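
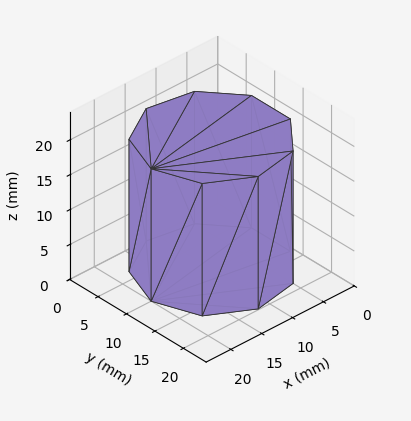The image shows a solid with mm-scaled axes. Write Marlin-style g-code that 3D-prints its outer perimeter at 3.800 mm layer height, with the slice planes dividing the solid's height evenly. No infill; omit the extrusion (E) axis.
Reading the render: the shape is a regular 9-sided prism (a cylinder approximated with 9 flat sides), circumscribed radius ≈ 10 mm, height ≈ 19 mm (dimensions read to the nearest mm from the axis ticks). For the g-code, the solid's height is divided into equal slices at the stated Δz and each level perimeter traced with G1 moves after a G0 lift.

; perimeter-only toolpath
G21 ; units = mm
G90 ; absolute positioning
G28 ; home
; layer 1
G0 Z3.800
G0 X20.000 Y10.000
G1 X17.660 Y16.428
G1 X11.736 Y19.848
G1 X5.000 Y18.660
G1 X0.603 Y13.420
G1 X0.603 Y6.580
G1 X5.000 Y1.340
G1 X11.736 Y0.152
G1 X17.660 Y3.572
G1 X20.000 Y10.000
; layer 2
G0 Z7.600
G0 X20.000 Y10.000
G1 X17.660 Y16.428
G1 X11.736 Y19.848
G1 X5.000 Y18.660
G1 X0.603 Y13.420
G1 X0.603 Y6.580
G1 X5.000 Y1.340
G1 X11.736 Y0.152
G1 X17.660 Y3.572
G1 X20.000 Y10.000
; layer 3
G0 Z11.400
G0 X20.000 Y10.000
G1 X17.660 Y16.428
G1 X11.736 Y19.848
G1 X5.000 Y18.660
G1 X0.603 Y13.420
G1 X0.603 Y6.580
G1 X5.000 Y1.340
G1 X11.736 Y0.152
G1 X17.660 Y3.572
G1 X20.000 Y10.000
; layer 4
G0 Z15.200
G0 X20.000 Y10.000
G1 X17.660 Y16.428
G1 X11.736 Y19.848
G1 X5.000 Y18.660
G1 X0.603 Y13.420
G1 X0.603 Y6.580
G1 X5.000 Y1.340
G1 X11.736 Y0.152
G1 X17.660 Y3.572
G1 X20.000 Y10.000
; layer 5
G0 Z19.000
G0 X20.000 Y10.000
G1 X17.660 Y16.428
G1 X11.736 Y19.848
G1 X5.000 Y18.660
G1 X0.603 Y13.420
G1 X0.603 Y6.580
G1 X5.000 Y1.340
G1 X11.736 Y0.152
G1 X17.660 Y3.572
G1 X20.000 Y10.000
M2 ; end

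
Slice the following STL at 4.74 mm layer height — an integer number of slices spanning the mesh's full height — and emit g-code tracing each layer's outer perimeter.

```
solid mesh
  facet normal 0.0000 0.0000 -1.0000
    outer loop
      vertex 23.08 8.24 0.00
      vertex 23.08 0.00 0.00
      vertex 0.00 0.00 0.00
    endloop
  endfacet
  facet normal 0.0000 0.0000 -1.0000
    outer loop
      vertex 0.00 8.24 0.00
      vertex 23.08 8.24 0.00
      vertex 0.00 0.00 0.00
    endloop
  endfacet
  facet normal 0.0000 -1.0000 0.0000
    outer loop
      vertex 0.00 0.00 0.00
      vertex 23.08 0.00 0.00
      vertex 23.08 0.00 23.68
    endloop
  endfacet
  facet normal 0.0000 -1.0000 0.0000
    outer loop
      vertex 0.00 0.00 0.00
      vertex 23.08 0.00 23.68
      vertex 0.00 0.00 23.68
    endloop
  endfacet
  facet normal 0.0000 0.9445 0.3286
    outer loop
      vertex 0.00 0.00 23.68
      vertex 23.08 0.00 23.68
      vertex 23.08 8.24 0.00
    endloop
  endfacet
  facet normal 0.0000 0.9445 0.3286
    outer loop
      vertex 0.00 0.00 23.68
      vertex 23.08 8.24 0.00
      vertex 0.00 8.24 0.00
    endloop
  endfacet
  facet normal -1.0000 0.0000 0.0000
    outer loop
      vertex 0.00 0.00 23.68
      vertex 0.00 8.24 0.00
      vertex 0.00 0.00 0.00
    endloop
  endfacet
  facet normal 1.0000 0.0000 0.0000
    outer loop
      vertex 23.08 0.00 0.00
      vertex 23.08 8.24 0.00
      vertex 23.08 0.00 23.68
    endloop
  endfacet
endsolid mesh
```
; perimeter-only toolpath
G21 ; units = mm
G90 ; absolute positioning
G28 ; home
; layer 1
G0 Z4.74
G0 X0.00 Y0.00
G1 X23.08 Y0.00
G1 X23.08 Y6.59
G1 X0.00 Y6.59
G1 X0.00 Y0.00
; layer 2
G0 Z9.47
G0 X0.00 Y0.00
G1 X23.08 Y0.00
G1 X23.08 Y4.94
G1 X0.00 Y4.94
G1 X0.00 Y0.00
; layer 3
G0 Z14.21
G0 X0.00 Y0.00
G1 X23.08 Y0.00
G1 X23.08 Y3.30
G1 X0.00 Y3.30
G1 X0.00 Y0.00
; layer 4
G0 Z18.94
G0 X0.00 Y0.00
G1 X23.08 Y0.00
G1 X23.08 Y1.65
G1 X0.00 Y1.65
G1 X0.00 Y0.00
M2 ; end

The solid is a wedge (ramp): 23.1 × 8.24 mm base, rising to 23.7 mm along the y=0 edge and sloping linearly to z=0 at y=8.24. Slicing at Δz = 4.74 mm — 5 equal slices spanning the solid's height, so layer i sits at z = i·h/5 — gives 4 non-empty perimeters. Each is a 4-segment closed polygon; G0 lifts to the layer z and rapids to the start vertex, then G1 traces the edges. The cross-section shrinks linearly with z (the slice at the apex is degenerate and omitted).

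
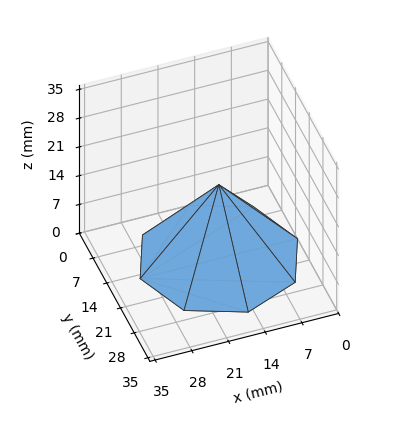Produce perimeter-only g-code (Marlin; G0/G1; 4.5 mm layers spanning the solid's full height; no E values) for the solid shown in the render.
Reading the render: the shape is a regular 8-sided pyramid, base circumscribed radius ≈ 15 mm, apex at z ≈ 18 mm (dimensions read to the nearest mm from the axis ticks). For the g-code, the solid's height is divided into equal slices at the stated Δz and each level perimeter traced with G1 moves after a G0 lift.

; perimeter-only toolpath
G21 ; units = mm
G90 ; absolute positioning
G28 ; home
; layer 1
G0 Z4.5
G0 X26.2 Y15.0
G1 X23.0 Y23.0
G1 X15.0 Y26.2
G1 X7.1 Y23.0
G1 X3.8 Y15.0
G1 X7.1 Y7.1
G1 X15.0 Y3.8
G1 X23.0 Y7.1
G1 X26.2 Y15.0
; layer 2
G0 Z9.0
G0 X22.5 Y15.0
G1 X20.3 Y20.3
G1 X15.0 Y22.5
G1 X9.7 Y20.3
G1 X7.5 Y15.0
G1 X9.7 Y9.7
G1 X15.0 Y7.5
G1 X20.3 Y9.7
G1 X22.5 Y15.0
; layer 3
G0 Z13.5
G0 X18.8 Y15.0
G1 X17.6 Y17.6
G1 X15.0 Y18.8
G1 X12.3 Y17.6
G1 X11.2 Y15.0
G1 X12.3 Y12.3
G1 X15.0 Y11.2
G1 X17.6 Y12.3
G1 X18.8 Y15.0
M2 ; end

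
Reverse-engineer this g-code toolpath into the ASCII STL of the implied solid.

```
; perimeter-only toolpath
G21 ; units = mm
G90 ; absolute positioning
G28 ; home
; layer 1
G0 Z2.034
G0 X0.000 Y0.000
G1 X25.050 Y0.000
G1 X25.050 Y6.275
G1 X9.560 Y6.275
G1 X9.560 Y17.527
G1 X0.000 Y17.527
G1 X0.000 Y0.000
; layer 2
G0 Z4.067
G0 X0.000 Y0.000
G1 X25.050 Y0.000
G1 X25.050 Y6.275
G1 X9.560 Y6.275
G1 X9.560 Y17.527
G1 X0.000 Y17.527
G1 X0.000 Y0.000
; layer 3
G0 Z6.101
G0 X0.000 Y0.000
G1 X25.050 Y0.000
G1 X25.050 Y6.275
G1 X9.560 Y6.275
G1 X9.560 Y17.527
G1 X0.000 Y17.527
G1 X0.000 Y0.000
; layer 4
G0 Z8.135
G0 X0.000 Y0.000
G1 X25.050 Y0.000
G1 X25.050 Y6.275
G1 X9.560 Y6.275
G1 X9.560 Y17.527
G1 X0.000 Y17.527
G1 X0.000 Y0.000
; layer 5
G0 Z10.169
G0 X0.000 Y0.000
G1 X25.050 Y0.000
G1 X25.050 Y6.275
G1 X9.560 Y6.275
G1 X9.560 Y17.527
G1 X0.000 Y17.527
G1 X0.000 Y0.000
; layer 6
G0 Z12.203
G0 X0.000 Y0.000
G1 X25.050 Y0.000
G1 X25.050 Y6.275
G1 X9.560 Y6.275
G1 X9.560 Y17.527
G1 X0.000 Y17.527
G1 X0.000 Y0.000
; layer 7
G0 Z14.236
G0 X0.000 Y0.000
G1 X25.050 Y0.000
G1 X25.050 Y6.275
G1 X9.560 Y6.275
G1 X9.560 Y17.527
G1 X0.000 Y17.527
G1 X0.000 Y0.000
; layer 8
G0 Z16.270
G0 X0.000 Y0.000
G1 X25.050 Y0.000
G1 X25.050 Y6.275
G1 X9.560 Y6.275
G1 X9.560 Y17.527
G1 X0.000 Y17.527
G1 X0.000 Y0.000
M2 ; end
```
solid part
  facet normal 0.0000 0.0000 -1.0000
    outer loop
      vertex 25.050 6.275 0.000
      vertex 25.050 0.000 0.000
      vertex 0.000 0.000 0.000
    endloop
  endfacet
  facet normal 0.0000 0.0000 -1.0000
    outer loop
      vertex 9.560 6.275 0.000
      vertex 25.050 6.275 0.000
      vertex 0.000 0.000 0.000
    endloop
  endfacet
  facet normal 0.0000 0.0000 -1.0000
    outer loop
      vertex 9.560 17.527 0.000
      vertex 9.560 6.275 0.000
      vertex 0.000 0.000 0.000
    endloop
  endfacet
  facet normal 0.0000 0.0000 -1.0000
    outer loop
      vertex 0.000 17.527 0.000
      vertex 9.560 17.527 0.000
      vertex 0.000 0.000 0.000
    endloop
  endfacet
  facet normal 0.0000 0.0000 1.0000
    outer loop
      vertex 0.000 0.000 16.270
      vertex 25.050 0.000 16.270
      vertex 25.050 6.275 16.270
    endloop
  endfacet
  facet normal 0.0000 0.0000 1.0000
    outer loop
      vertex 0.000 0.000 16.270
      vertex 25.050 6.275 16.270
      vertex 9.560 6.275 16.270
    endloop
  endfacet
  facet normal 0.0000 0.0000 1.0000
    outer loop
      vertex 0.000 0.000 16.270
      vertex 9.560 6.275 16.270
      vertex 9.560 17.527 16.270
    endloop
  endfacet
  facet normal 0.0000 0.0000 1.0000
    outer loop
      vertex 0.000 0.000 16.270
      vertex 9.560 17.527 16.270
      vertex 0.000 17.527 16.270
    endloop
  endfacet
  facet normal 0.0000 -1.0000 0.0000
    outer loop
      vertex 0.000 0.000 0.000
      vertex 25.050 0.000 0.000
      vertex 25.050 0.000 16.270
    endloop
  endfacet
  facet normal 0.0000 -1.0000 0.0000
    outer loop
      vertex 0.000 0.000 0.000
      vertex 25.050 0.000 16.270
      vertex 0.000 0.000 16.270
    endloop
  endfacet
  facet normal 1.0000 0.0000 0.0000
    outer loop
      vertex 25.050 0.000 0.000
      vertex 25.050 6.275 0.000
      vertex 25.050 6.275 16.270
    endloop
  endfacet
  facet normal 1.0000 0.0000 0.0000
    outer loop
      vertex 25.050 0.000 0.000
      vertex 25.050 6.275 16.270
      vertex 25.050 0.000 16.270
    endloop
  endfacet
  facet normal 0.0000 1.0000 0.0000
    outer loop
      vertex 25.050 6.275 0.000
      vertex 9.560 6.275 0.000
      vertex 9.560 6.275 16.270
    endloop
  endfacet
  facet normal 0.0000 1.0000 0.0000
    outer loop
      vertex 25.050 6.275 0.000
      vertex 9.560 6.275 16.270
      vertex 25.050 6.275 16.270
    endloop
  endfacet
  facet normal 1.0000 0.0000 0.0000
    outer loop
      vertex 9.560 6.275 0.000
      vertex 9.560 17.527 0.000
      vertex 9.560 17.527 16.270
    endloop
  endfacet
  facet normal 1.0000 0.0000 0.0000
    outer loop
      vertex 9.560 6.275 0.000
      vertex 9.560 17.527 16.270
      vertex 9.560 6.275 16.270
    endloop
  endfacet
  facet normal 0.0000 1.0000 0.0000
    outer loop
      vertex 9.560 17.527 0.000
      vertex 0.000 17.527 0.000
      vertex 0.000 17.527 16.270
    endloop
  endfacet
  facet normal 0.0000 1.0000 0.0000
    outer loop
      vertex 9.560 17.527 0.000
      vertex 0.000 17.527 16.270
      vertex 9.560 17.527 16.270
    endloop
  endfacet
  facet normal -1.0000 0.0000 0.0000
    outer loop
      vertex 0.000 17.527 0.000
      vertex 0.000 0.000 0.000
      vertex 0.000 0.000 16.270
    endloop
  endfacet
  facet normal -1.0000 0.0000 0.0000
    outer loop
      vertex 0.000 17.527 0.000
      vertex 0.000 0.000 16.270
      vertex 0.000 17.527 16.270
    endloop
  endfacet
endsolid part

The G0 Z moves step by Δz≈2.034 mm. Every layer's G1 loop is the same polygon, so the solid is a straight extrusion of it from z=0 to z≈16.3. Closing with flat bottom and top caps and triangulating gives 20 facets — an L-shaped prism: outer 25.1 × 17.5 mm, arm thicknesses ≈ 6.28 mm (horizontal) and 9.56 mm (vertical), extruded 16.3 mm in z.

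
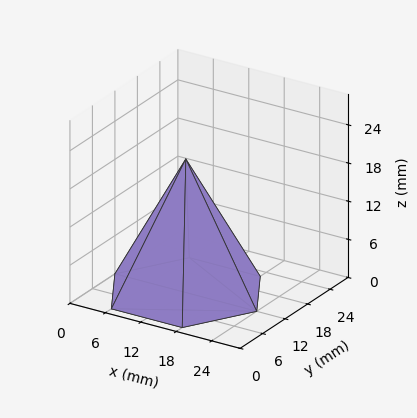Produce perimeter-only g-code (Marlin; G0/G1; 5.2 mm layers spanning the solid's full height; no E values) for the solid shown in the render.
Reading the render: the shape is a regular 6-sided pyramid, base circumscribed radius ≈ 12 mm, apex at z ≈ 21 mm (dimensions read to the nearest mm from the axis ticks). For the g-code, the solid's height is divided into equal slices at the stated Δz and each level perimeter traced with G1 moves after a G0 lift.

; perimeter-only toolpath
G21 ; units = mm
G90 ; absolute positioning
G28 ; home
; layer 1
G0 Z5.2
G0 X21.0 Y12.0
G1 X16.5 Y19.8
G1 X7.5 Y19.8
G1 X3.0 Y12.0
G1 X7.5 Y4.2
G1 X16.5 Y4.2
G1 X21.0 Y12.0
; layer 2
G0 Z10.5
G0 X18.0 Y12.0
G1 X15.0 Y17.2
G1 X9.0 Y17.2
G1 X6.0 Y12.0
G1 X9.0 Y6.8
G1 X15.0 Y6.8
G1 X18.0 Y12.0
; layer 3
G0 Z15.8
G0 X15.0 Y12.0
G1 X13.5 Y14.6
G1 X10.5 Y14.6
G1 X9.0 Y12.0
G1 X10.5 Y9.4
G1 X13.5 Y9.4
G1 X15.0 Y12.0
M2 ; end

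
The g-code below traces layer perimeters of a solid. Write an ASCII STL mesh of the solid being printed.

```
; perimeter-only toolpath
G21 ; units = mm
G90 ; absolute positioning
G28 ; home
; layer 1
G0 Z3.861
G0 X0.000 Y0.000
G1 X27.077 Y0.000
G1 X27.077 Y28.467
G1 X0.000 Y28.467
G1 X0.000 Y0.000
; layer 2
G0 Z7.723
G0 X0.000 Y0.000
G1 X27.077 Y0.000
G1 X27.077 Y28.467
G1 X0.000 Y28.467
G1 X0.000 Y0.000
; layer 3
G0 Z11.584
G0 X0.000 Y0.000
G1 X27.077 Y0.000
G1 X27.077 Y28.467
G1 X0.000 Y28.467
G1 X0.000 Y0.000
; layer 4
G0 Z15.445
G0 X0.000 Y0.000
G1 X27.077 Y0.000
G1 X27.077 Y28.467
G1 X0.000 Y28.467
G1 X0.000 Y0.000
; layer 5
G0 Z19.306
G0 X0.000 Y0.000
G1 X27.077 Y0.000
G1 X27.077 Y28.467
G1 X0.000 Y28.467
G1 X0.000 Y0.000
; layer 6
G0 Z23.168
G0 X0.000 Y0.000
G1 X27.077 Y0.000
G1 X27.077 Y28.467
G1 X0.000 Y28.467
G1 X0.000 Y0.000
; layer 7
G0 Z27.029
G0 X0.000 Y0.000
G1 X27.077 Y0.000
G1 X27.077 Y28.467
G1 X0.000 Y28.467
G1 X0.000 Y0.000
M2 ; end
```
solid part
  facet normal 0.0000 0.0000 -1.0000
    outer loop
      vertex 27.077 28.467 0.000
      vertex 27.077 0.000 0.000
      vertex 0.000 0.000 0.000
    endloop
  endfacet
  facet normal 0.0000 0.0000 -1.0000
    outer loop
      vertex 0.000 28.467 0.000
      vertex 27.077 28.467 0.000
      vertex 0.000 0.000 0.000
    endloop
  endfacet
  facet normal 0.0000 0.0000 1.0000
    outer loop
      vertex 0.000 0.000 27.029
      vertex 27.077 0.000 27.029
      vertex 27.077 28.467 27.029
    endloop
  endfacet
  facet normal 0.0000 0.0000 1.0000
    outer loop
      vertex 0.000 0.000 27.029
      vertex 27.077 28.467 27.029
      vertex 0.000 28.467 27.029
    endloop
  endfacet
  facet normal 0.0000 -1.0000 0.0000
    outer loop
      vertex 0.000 0.000 0.000
      vertex 27.077 0.000 0.000
      vertex 27.077 0.000 27.029
    endloop
  endfacet
  facet normal 0.0000 -1.0000 0.0000
    outer loop
      vertex 0.000 0.000 0.000
      vertex 27.077 0.000 27.029
      vertex 0.000 0.000 27.029
    endloop
  endfacet
  facet normal 0.0000 1.0000 0.0000
    outer loop
      vertex 27.077 28.467 27.029
      vertex 27.077 28.467 0.000
      vertex 0.000 28.467 0.000
    endloop
  endfacet
  facet normal 0.0000 1.0000 0.0000
    outer loop
      vertex 0.000 28.467 27.029
      vertex 27.077 28.467 27.029
      vertex 0.000 28.467 0.000
    endloop
  endfacet
  facet normal -1.0000 0.0000 0.0000
    outer loop
      vertex 0.000 28.467 27.029
      vertex 0.000 28.467 0.000
      vertex 0.000 0.000 0.000
    endloop
  endfacet
  facet normal -1.0000 0.0000 0.0000
    outer loop
      vertex 0.000 0.000 27.029
      vertex 0.000 28.467 27.029
      vertex 0.000 0.000 0.000
    endloop
  endfacet
  facet normal 1.0000 0.0000 0.0000
    outer loop
      vertex 27.077 0.000 0.000
      vertex 27.077 28.467 0.000
      vertex 27.077 28.467 27.029
    endloop
  endfacet
  facet normal 1.0000 0.0000 0.0000
    outer loop
      vertex 27.077 0.000 0.000
      vertex 27.077 28.467 27.029
      vertex 27.077 0.000 27.029
    endloop
  endfacet
endsolid part

The G0 Z moves step by Δz≈3.861 mm. Every layer's G1 loop is the same polygon, so the solid is a straight extrusion of it from z=0 to z≈27. Closing with flat bottom and top caps and triangulating gives 12 facets — a rectangular box, roughly 27.1 × 28.5 mm footprint and 27 mm tall.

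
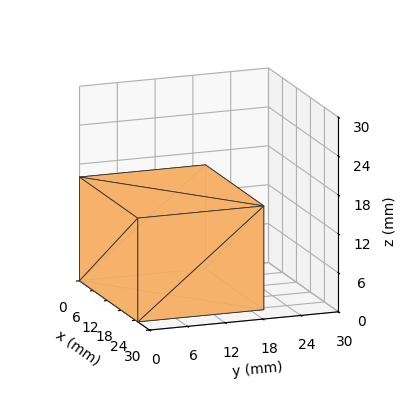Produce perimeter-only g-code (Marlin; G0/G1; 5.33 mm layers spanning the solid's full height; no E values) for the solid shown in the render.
Reading the render: the shape is a rectangular box, roughly 25 × 20 mm footprint and 16 mm tall (dimensions read to the nearest mm from the axis ticks). For the g-code, the solid's height is divided into equal slices at the stated Δz and each level perimeter traced with G1 moves after a G0 lift.

; perimeter-only toolpath
G21 ; units = mm
G90 ; absolute positioning
G28 ; home
; layer 1
G0 Z5.33
G0 X0.00 Y0.00
G1 X25.00 Y0.00
G1 X25.00 Y20.00
G1 X0.00 Y20.00
G1 X0.00 Y0.00
; layer 2
G0 Z10.67
G0 X0.00 Y0.00
G1 X25.00 Y0.00
G1 X25.00 Y20.00
G1 X0.00 Y20.00
G1 X0.00 Y0.00
; layer 3
G0 Z16.00
G0 X0.00 Y0.00
G1 X25.00 Y0.00
G1 X25.00 Y20.00
G1 X0.00 Y20.00
G1 X0.00 Y0.00
M2 ; end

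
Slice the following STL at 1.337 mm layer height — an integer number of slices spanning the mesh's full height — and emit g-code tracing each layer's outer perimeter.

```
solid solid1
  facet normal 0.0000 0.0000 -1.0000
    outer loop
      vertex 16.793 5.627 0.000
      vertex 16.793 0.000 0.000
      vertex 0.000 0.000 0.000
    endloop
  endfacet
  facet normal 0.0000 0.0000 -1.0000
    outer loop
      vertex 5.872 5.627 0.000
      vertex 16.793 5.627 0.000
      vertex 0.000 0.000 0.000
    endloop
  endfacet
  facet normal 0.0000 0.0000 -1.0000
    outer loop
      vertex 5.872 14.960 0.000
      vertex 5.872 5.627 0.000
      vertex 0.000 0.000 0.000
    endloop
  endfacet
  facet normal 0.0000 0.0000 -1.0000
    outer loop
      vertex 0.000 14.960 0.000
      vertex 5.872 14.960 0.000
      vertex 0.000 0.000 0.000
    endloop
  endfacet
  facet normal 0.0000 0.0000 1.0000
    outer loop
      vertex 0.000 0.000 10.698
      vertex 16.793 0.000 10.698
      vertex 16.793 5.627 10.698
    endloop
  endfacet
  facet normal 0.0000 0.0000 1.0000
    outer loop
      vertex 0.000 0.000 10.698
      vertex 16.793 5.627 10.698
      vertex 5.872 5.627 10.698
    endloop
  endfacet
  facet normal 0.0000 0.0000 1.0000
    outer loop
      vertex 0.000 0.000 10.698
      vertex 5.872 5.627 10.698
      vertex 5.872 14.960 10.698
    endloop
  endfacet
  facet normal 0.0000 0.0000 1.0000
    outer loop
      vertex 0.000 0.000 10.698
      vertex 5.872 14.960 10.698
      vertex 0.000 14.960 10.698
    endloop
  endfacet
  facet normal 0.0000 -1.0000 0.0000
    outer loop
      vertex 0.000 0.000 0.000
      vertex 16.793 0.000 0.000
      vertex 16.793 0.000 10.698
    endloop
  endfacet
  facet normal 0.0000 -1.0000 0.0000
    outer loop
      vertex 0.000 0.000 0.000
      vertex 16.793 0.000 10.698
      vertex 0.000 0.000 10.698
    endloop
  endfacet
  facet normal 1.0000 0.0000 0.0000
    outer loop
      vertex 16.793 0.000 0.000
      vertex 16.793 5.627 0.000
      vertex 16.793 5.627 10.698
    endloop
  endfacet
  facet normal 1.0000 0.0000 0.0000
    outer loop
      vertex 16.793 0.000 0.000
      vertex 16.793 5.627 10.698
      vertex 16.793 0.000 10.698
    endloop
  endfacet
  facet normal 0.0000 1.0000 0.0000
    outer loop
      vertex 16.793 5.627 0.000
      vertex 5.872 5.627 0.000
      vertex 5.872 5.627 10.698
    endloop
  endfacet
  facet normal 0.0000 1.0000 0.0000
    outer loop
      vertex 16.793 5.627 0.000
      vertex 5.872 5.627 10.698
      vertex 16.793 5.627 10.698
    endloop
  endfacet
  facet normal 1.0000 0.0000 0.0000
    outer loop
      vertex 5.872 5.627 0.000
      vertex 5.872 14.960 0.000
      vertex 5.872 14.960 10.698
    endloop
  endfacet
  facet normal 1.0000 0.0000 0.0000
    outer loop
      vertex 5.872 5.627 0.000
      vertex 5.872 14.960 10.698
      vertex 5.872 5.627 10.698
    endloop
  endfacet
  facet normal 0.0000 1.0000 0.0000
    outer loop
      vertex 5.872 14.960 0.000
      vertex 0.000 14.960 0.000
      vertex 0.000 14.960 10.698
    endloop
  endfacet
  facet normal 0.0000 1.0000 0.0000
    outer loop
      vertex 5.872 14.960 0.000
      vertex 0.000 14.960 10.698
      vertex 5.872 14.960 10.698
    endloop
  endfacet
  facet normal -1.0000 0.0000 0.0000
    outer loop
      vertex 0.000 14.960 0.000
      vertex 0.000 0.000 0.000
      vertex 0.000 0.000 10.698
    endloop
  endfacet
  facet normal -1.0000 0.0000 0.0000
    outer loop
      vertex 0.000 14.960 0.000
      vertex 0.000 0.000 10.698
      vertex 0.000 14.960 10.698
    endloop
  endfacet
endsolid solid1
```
; perimeter-only toolpath
G21 ; units = mm
G90 ; absolute positioning
G28 ; home
; layer 1
G0 Z1.337
G0 X0.000 Y0.000
G1 X16.793 Y0.000
G1 X16.793 Y5.627
G1 X5.872 Y5.627
G1 X5.872 Y14.960
G1 X0.000 Y14.960
G1 X0.000 Y0.000
; layer 2
G0 Z2.675
G0 X0.000 Y0.000
G1 X16.793 Y0.000
G1 X16.793 Y5.627
G1 X5.872 Y5.627
G1 X5.872 Y14.960
G1 X0.000 Y14.960
G1 X0.000 Y0.000
; layer 3
G0 Z4.012
G0 X0.000 Y0.000
G1 X16.793 Y0.000
G1 X16.793 Y5.627
G1 X5.872 Y5.627
G1 X5.872 Y14.960
G1 X0.000 Y14.960
G1 X0.000 Y0.000
; layer 4
G0 Z5.349
G0 X0.000 Y0.000
G1 X16.793 Y0.000
G1 X16.793 Y5.627
G1 X5.872 Y5.627
G1 X5.872 Y14.960
G1 X0.000 Y14.960
G1 X0.000 Y0.000
; layer 5
G0 Z6.686
G0 X0.000 Y0.000
G1 X16.793 Y0.000
G1 X16.793 Y5.627
G1 X5.872 Y5.627
G1 X5.872 Y14.960
G1 X0.000 Y14.960
G1 X0.000 Y0.000
; layer 6
G0 Z8.024
G0 X0.000 Y0.000
G1 X16.793 Y0.000
G1 X16.793 Y5.627
G1 X5.872 Y5.627
G1 X5.872 Y14.960
G1 X0.000 Y14.960
G1 X0.000 Y0.000
; layer 7
G0 Z9.361
G0 X0.000 Y0.000
G1 X16.793 Y0.000
G1 X16.793 Y5.627
G1 X5.872 Y5.627
G1 X5.872 Y14.960
G1 X0.000 Y14.960
G1 X0.000 Y0.000
; layer 8
G0 Z10.698
G0 X0.000 Y0.000
G1 X16.793 Y0.000
G1 X16.793 Y5.627
G1 X5.872 Y5.627
G1 X5.872 Y14.960
G1 X0.000 Y14.960
G1 X0.000 Y0.000
M2 ; end

The solid is an L-shaped prism: outer 16.8 × 15 mm, arm thicknesses ≈ 5.63 mm (horizontal) and 5.87 mm (vertical), extruded 10.7 mm in z. Slicing at Δz = 1.337 mm — 8 equal slices spanning the solid's height, so layer i sits at z = i·h/8 — gives 8 non-empty perimeters. Each is a 6-segment closed polygon; G0 lifts to the layer z and rapids to the start vertex, then G1 traces the edges.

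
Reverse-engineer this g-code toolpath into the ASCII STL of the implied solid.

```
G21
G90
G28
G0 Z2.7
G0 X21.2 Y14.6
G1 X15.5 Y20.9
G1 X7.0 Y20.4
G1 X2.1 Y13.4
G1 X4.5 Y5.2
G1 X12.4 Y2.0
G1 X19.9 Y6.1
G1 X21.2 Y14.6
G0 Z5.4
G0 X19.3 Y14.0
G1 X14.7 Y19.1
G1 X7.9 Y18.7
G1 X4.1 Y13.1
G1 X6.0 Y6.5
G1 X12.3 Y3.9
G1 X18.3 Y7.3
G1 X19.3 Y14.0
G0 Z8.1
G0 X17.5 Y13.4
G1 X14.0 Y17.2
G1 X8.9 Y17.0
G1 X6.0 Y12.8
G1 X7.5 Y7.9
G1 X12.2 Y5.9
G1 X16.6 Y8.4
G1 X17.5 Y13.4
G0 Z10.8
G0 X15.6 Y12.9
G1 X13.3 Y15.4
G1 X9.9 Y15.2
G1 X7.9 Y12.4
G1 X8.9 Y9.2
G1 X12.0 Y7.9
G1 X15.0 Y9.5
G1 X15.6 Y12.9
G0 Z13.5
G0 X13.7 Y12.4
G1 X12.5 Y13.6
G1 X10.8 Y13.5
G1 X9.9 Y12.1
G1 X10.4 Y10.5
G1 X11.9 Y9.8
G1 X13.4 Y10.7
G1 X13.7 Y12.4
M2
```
solid part
  facet normal 0.0000 0.0000 -1.0000
    outer loop
      vertex 6.0 22.1 0.0
      vertex 16.2 22.7 0.0
      vertex 23.1 15.1 0.0
    endloop
  endfacet
  facet normal 0.0000 0.0000 -1.0000
    outer loop
      vertex 0.2 13.7 0.0
      vertex 6.0 22.1 0.0
      vertex 23.1 15.1 0.0
    endloop
  endfacet
  facet normal 0.0000 0.0000 -1.0000
    outer loop
      vertex 3.1 3.9 0.0
      vertex 0.2 13.7 0.0
      vertex 23.1 15.1 0.0
    endloop
  endfacet
  facet normal 0.0000 0.0000 -1.0000
    outer loop
      vertex 12.5 0.0 0.0
      vertex 3.1 3.9 0.0
      vertex 23.1 15.1 0.0
    endloop
  endfacet
  facet normal 0.0000 0.0000 -1.0000
    outer loop
      vertex 21.5 5.0 0.0
      vertex 12.5 0.0 0.0
      vertex 23.1 15.1 0.0
    endloop
  endfacet
  facet normal 0.6198 0.5627 0.5470
    outer loop
      vertex 23.1 15.1 0.0
      vertex 16.2 22.7 0.0
      vertex 11.8 11.8 16.2
    endloop
  endfacet
  facet normal -0.0491 0.8348 0.5484
    outer loop
      vertex 16.2 22.7 0.0
      vertex 6.0 22.1 0.0
      vertex 11.8 11.8 16.2
    endloop
  endfacet
  facet normal -0.6881 0.4751 0.5484
    outer loop
      vertex 6.0 22.1 0.0
      vertex 0.2 13.7 0.0
      vertex 11.8 11.8 16.2
    endloop
  endfacet
  facet normal -0.8028 -0.2375 0.5470
    outer loop
      vertex 0.2 13.7 0.0
      vertex 3.1 3.9 0.0
      vertex 11.8 11.8 16.2
    endloop
  endfacet
  facet normal -0.3204 -0.7722 0.5486
    outer loop
      vertex 3.1 3.9 0.0
      vertex 12.5 0.0 0.0
      vertex 11.8 11.8 16.2
    endloop
  endfacet
  facet normal 0.4057 -0.7303 0.5495
    outer loop
      vertex 12.5 0.0 0.0
      vertex 21.5 5.0 0.0
      vertex 11.8 11.8 16.2
    endloop
  endfacet
  facet normal 0.8254 -0.1308 0.5491
    outer loop
      vertex 21.5 5.0 0.0
      vertex 23.1 15.1 0.0
      vertex 11.8 11.8 16.2
    endloop
  endfacet
endsolid part

The G0 Z moves step by Δz≈2.7 mm. The G1 loops shrink linearly with z, so the solid tapers from its base footprint up to z≈16.2. Closing with a flat bottom cap and the tapered top and triangulating gives 12 facets — a regular 7-sided pyramid, base circumscribed radius ≈ 11.8 mm, apex at z ≈ 16.2 mm.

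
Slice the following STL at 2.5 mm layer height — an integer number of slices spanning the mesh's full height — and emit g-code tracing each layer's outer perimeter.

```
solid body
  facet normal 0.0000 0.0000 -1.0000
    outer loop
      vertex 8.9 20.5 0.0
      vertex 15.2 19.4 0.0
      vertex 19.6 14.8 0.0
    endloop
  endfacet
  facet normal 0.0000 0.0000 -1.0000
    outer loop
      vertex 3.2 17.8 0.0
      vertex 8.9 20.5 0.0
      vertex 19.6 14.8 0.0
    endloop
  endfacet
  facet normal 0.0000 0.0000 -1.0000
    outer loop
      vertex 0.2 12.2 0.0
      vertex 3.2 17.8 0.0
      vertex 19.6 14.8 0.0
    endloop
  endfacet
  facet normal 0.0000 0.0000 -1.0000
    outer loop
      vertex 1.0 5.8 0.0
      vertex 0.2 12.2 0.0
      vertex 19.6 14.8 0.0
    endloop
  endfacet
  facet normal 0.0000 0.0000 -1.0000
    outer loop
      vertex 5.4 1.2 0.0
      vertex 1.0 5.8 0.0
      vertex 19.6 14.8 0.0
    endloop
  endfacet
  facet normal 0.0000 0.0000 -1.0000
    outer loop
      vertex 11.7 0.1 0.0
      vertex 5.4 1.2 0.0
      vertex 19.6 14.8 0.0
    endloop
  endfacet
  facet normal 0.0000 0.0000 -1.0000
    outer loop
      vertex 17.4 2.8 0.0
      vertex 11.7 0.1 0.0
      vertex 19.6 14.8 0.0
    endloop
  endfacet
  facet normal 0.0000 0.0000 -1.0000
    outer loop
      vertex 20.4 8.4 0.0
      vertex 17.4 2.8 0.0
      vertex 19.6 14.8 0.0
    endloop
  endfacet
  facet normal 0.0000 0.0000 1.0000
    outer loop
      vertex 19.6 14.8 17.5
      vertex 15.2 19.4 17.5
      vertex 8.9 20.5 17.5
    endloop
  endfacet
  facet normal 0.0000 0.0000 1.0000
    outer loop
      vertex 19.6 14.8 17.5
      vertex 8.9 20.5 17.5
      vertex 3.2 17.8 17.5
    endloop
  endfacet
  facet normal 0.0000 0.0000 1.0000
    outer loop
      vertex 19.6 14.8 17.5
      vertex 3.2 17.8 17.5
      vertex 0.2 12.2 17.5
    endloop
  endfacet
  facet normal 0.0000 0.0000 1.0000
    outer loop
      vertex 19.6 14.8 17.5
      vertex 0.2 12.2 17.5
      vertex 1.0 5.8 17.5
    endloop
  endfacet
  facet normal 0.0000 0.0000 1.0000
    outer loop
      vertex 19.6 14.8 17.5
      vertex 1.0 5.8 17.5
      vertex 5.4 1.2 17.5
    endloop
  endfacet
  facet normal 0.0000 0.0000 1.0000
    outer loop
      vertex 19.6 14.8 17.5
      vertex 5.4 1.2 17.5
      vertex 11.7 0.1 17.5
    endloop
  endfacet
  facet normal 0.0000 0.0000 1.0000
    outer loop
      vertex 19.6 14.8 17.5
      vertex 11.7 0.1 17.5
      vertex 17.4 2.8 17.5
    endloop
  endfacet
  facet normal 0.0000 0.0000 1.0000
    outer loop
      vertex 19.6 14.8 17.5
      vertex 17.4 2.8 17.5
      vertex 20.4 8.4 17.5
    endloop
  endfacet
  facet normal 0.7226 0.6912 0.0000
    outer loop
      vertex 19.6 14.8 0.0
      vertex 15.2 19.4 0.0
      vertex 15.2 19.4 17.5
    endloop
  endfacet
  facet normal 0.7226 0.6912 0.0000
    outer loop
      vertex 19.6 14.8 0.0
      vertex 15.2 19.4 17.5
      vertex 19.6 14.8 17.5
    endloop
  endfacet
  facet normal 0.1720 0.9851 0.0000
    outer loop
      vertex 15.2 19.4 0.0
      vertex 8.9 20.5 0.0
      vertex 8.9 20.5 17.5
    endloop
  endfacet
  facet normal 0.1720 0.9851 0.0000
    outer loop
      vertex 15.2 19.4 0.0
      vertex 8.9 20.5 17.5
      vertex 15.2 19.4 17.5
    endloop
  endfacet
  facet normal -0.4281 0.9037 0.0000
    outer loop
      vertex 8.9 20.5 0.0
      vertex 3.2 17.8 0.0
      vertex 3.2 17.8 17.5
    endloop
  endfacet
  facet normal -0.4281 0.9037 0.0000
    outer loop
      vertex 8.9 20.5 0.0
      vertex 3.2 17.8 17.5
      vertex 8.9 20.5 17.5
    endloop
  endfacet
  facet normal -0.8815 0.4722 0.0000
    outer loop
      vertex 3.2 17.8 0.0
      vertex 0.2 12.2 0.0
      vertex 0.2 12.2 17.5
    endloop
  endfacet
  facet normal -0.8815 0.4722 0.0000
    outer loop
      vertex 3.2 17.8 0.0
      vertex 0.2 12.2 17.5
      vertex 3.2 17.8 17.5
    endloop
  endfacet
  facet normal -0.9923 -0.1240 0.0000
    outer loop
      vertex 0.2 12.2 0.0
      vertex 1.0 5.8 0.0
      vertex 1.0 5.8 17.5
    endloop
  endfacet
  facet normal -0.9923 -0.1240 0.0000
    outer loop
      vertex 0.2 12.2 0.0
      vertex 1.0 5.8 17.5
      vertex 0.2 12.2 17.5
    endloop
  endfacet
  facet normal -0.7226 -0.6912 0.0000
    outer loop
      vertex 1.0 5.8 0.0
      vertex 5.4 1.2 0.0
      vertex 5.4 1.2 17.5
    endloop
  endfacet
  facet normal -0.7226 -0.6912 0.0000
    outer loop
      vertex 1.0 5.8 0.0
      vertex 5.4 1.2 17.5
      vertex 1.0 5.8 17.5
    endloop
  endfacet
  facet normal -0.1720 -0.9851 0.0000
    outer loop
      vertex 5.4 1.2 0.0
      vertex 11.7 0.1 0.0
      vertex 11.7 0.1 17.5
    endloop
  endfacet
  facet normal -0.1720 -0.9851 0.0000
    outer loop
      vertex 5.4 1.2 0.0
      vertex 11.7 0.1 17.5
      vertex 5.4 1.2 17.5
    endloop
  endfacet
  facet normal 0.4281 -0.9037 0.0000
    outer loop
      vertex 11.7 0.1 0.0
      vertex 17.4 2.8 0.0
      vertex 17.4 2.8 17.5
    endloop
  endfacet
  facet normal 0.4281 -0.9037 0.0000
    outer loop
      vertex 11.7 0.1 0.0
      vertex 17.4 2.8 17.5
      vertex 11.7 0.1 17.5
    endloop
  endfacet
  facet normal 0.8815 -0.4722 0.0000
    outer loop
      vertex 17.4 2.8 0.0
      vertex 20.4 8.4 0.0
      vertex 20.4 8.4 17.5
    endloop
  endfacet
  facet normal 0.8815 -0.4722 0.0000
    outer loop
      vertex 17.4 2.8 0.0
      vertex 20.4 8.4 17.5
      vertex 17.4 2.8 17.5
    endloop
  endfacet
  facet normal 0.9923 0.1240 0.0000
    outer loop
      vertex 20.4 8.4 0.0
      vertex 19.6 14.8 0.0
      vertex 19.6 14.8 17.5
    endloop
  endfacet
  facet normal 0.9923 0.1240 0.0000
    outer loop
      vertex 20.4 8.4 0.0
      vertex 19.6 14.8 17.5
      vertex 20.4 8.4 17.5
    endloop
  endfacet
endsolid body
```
; perimeter-only toolpath
G21 ; units = mm
G90 ; absolute positioning
G28 ; home
; layer 1
G0 Z2.5
G0 X19.6 Y14.8
G1 X15.2 Y19.4
G1 X8.9 Y20.5
G1 X3.2 Y17.8
G1 X0.2 Y12.2
G1 X1.0 Y5.8
G1 X5.4 Y1.2
G1 X11.7 Y0.1
G1 X17.4 Y2.8
G1 X20.4 Y8.4
G1 X19.6 Y14.8
; layer 2
G0 Z5.0
G0 X19.6 Y14.8
G1 X15.2 Y19.4
G1 X8.9 Y20.5
G1 X3.2 Y17.8
G1 X0.2 Y12.2
G1 X1.0 Y5.8
G1 X5.4 Y1.2
G1 X11.7 Y0.1
G1 X17.4 Y2.8
G1 X20.4 Y8.4
G1 X19.6 Y14.8
; layer 3
G0 Z7.5
G0 X19.6 Y14.8
G1 X15.2 Y19.4
G1 X8.9 Y20.5
G1 X3.2 Y17.8
G1 X0.2 Y12.2
G1 X1.0 Y5.8
G1 X5.4 Y1.2
G1 X11.7 Y0.1
G1 X17.4 Y2.8
G1 X20.4 Y8.4
G1 X19.6 Y14.8
; layer 4
G0 Z10.0
G0 X19.6 Y14.8
G1 X15.2 Y19.4
G1 X8.9 Y20.5
G1 X3.2 Y17.8
G1 X0.2 Y12.2
G1 X1.0 Y5.8
G1 X5.4 Y1.2
G1 X11.7 Y0.1
G1 X17.4 Y2.8
G1 X20.4 Y8.4
G1 X19.6 Y14.8
; layer 5
G0 Z12.5
G0 X19.6 Y14.8
G1 X15.2 Y19.4
G1 X8.9 Y20.5
G1 X3.2 Y17.8
G1 X0.2 Y12.2
G1 X1.0 Y5.8
G1 X5.4 Y1.2
G1 X11.7 Y0.1
G1 X17.4 Y2.8
G1 X20.4 Y8.4
G1 X19.6 Y14.8
; layer 6
G0 Z15.0
G0 X19.6 Y14.8
G1 X15.2 Y19.4
G1 X8.9 Y20.5
G1 X3.2 Y17.8
G1 X0.2 Y12.2
G1 X1.0 Y5.8
G1 X5.4 Y1.2
G1 X11.7 Y0.1
G1 X17.4 Y2.8
G1 X20.4 Y8.4
G1 X19.6 Y14.8
; layer 7
G0 Z17.5
G0 X19.6 Y14.8
G1 X15.2 Y19.4
G1 X8.9 Y20.5
G1 X3.2 Y17.8
G1 X0.2 Y12.2
G1 X1.0 Y5.8
G1 X5.4 Y1.2
G1 X11.7 Y0.1
G1 X17.4 Y2.8
G1 X20.4 Y8.4
G1 X19.6 Y14.8
M2 ; end

The solid is a regular 10-sided prism (a cylinder approximated with 10 flat sides), circumscribed radius ≈ 10.3 mm, height ≈ 17.5 mm. Slicing at Δz = 2.5 mm — 7 equal slices spanning the solid's height, so layer i sits at z = i·h/7 — gives 7 non-empty perimeters. Each is a 10-segment closed polygon; G0 lifts to the layer z and rapids to the start vertex, then G1 traces the edges.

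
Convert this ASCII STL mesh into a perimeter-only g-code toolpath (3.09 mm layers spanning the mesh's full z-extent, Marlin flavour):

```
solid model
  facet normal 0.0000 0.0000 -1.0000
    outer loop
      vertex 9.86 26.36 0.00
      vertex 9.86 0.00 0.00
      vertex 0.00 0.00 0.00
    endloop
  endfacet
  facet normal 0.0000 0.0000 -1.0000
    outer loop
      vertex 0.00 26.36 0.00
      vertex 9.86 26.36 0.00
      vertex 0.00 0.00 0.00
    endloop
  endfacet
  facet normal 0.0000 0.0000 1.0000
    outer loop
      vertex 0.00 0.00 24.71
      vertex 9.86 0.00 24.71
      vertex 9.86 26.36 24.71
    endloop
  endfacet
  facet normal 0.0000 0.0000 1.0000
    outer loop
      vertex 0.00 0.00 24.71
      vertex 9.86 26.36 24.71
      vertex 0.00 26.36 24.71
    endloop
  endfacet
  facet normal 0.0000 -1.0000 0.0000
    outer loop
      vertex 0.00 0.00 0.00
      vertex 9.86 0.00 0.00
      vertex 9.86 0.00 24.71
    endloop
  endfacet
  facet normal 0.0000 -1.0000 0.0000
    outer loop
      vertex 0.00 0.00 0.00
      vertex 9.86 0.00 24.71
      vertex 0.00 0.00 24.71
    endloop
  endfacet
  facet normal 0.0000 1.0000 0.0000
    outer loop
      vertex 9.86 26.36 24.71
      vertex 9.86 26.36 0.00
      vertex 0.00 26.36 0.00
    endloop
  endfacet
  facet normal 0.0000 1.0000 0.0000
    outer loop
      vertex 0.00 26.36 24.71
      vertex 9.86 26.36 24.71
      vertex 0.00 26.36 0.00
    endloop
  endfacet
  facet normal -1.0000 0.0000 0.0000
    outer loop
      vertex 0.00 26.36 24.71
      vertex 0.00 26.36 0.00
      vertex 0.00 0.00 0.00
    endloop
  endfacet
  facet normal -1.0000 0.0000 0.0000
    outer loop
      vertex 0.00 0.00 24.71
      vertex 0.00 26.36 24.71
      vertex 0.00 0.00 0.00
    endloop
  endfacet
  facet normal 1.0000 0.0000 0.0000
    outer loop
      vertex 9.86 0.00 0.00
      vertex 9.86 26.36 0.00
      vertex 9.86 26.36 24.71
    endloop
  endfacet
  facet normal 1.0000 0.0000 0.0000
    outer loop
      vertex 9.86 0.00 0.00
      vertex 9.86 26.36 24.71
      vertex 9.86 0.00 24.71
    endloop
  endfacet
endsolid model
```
; perimeter-only toolpath
G21 ; units = mm
G90 ; absolute positioning
G28 ; home
; layer 1
G0 Z3.09
G0 X0.00 Y0.00
G1 X9.86 Y0.00
G1 X9.86 Y26.36
G1 X0.00 Y26.36
G1 X0.00 Y0.00
; layer 2
G0 Z6.18
G0 X0.00 Y0.00
G1 X9.86 Y0.00
G1 X9.86 Y26.36
G1 X0.00 Y26.36
G1 X0.00 Y0.00
; layer 3
G0 Z9.27
G0 X0.00 Y0.00
G1 X9.86 Y0.00
G1 X9.86 Y26.36
G1 X0.00 Y26.36
G1 X0.00 Y0.00
; layer 4
G0 Z12.36
G0 X0.00 Y0.00
G1 X9.86 Y0.00
G1 X9.86 Y26.36
G1 X0.00 Y26.36
G1 X0.00 Y0.00
; layer 5
G0 Z15.44
G0 X0.00 Y0.00
G1 X9.86 Y0.00
G1 X9.86 Y26.36
G1 X0.00 Y26.36
G1 X0.00 Y0.00
; layer 6
G0 Z18.53
G0 X0.00 Y0.00
G1 X9.86 Y0.00
G1 X9.86 Y26.36
G1 X0.00 Y26.36
G1 X0.00 Y0.00
; layer 7
G0 Z21.62
G0 X0.00 Y0.00
G1 X9.86 Y0.00
G1 X9.86 Y26.36
G1 X0.00 Y26.36
G1 X0.00 Y0.00
; layer 8
G0 Z24.71
G0 X0.00 Y0.00
G1 X9.86 Y0.00
G1 X9.86 Y26.36
G1 X0.00 Y26.36
G1 X0.00 Y0.00
M2 ; end

The solid is a rectangular box, roughly 9.86 × 26.4 mm footprint and 24.7 mm tall. Slicing at Δz = 3.09 mm — 8 equal slices spanning the solid's height, so layer i sits at z = i·h/8 — gives 8 non-empty perimeters. Each is a 4-segment closed polygon; G0 lifts to the layer z and rapids to the start vertex, then G1 traces the edges.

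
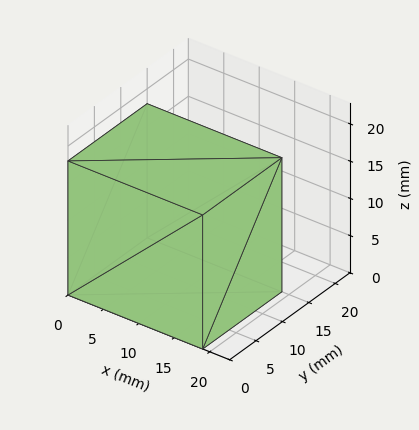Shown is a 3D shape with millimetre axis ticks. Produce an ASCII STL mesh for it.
Reading the render: the shape is a rectangular box, roughly 19 × 15 mm footprint and 18 mm tall (dimensions read to the nearest mm from the axis ticks). For the STL, each face is triangulated and given an outward normal.

solid part
  facet normal 0.0000 0.0000 -1.0000
    outer loop
      vertex 19.00 15.00 0.00
      vertex 19.00 0.00 0.00
      vertex 0.00 0.00 0.00
    endloop
  endfacet
  facet normal 0.0000 0.0000 -1.0000
    outer loop
      vertex 0.00 15.00 0.00
      vertex 19.00 15.00 0.00
      vertex 0.00 0.00 0.00
    endloop
  endfacet
  facet normal 0.0000 0.0000 1.0000
    outer loop
      vertex 0.00 0.00 18.00
      vertex 19.00 0.00 18.00
      vertex 19.00 15.00 18.00
    endloop
  endfacet
  facet normal 0.0000 0.0000 1.0000
    outer loop
      vertex 0.00 0.00 18.00
      vertex 19.00 15.00 18.00
      vertex 0.00 15.00 18.00
    endloop
  endfacet
  facet normal 0.0000 -1.0000 0.0000
    outer loop
      vertex 0.00 0.00 0.00
      vertex 19.00 0.00 0.00
      vertex 19.00 0.00 18.00
    endloop
  endfacet
  facet normal 0.0000 -1.0000 0.0000
    outer loop
      vertex 0.00 0.00 0.00
      vertex 19.00 0.00 18.00
      vertex 0.00 0.00 18.00
    endloop
  endfacet
  facet normal 0.0000 1.0000 0.0000
    outer loop
      vertex 19.00 15.00 18.00
      vertex 19.00 15.00 0.00
      vertex 0.00 15.00 0.00
    endloop
  endfacet
  facet normal 0.0000 1.0000 0.0000
    outer loop
      vertex 0.00 15.00 18.00
      vertex 19.00 15.00 18.00
      vertex 0.00 15.00 0.00
    endloop
  endfacet
  facet normal -1.0000 0.0000 0.0000
    outer loop
      vertex 0.00 15.00 18.00
      vertex 0.00 15.00 0.00
      vertex 0.00 0.00 0.00
    endloop
  endfacet
  facet normal -1.0000 0.0000 0.0000
    outer loop
      vertex 0.00 0.00 18.00
      vertex 0.00 15.00 18.00
      vertex 0.00 0.00 0.00
    endloop
  endfacet
  facet normal 1.0000 0.0000 0.0000
    outer loop
      vertex 19.00 0.00 0.00
      vertex 19.00 15.00 0.00
      vertex 19.00 15.00 18.00
    endloop
  endfacet
  facet normal 1.0000 0.0000 0.0000
    outer loop
      vertex 19.00 0.00 0.00
      vertex 19.00 15.00 18.00
      vertex 19.00 0.00 18.00
    endloop
  endfacet
endsolid part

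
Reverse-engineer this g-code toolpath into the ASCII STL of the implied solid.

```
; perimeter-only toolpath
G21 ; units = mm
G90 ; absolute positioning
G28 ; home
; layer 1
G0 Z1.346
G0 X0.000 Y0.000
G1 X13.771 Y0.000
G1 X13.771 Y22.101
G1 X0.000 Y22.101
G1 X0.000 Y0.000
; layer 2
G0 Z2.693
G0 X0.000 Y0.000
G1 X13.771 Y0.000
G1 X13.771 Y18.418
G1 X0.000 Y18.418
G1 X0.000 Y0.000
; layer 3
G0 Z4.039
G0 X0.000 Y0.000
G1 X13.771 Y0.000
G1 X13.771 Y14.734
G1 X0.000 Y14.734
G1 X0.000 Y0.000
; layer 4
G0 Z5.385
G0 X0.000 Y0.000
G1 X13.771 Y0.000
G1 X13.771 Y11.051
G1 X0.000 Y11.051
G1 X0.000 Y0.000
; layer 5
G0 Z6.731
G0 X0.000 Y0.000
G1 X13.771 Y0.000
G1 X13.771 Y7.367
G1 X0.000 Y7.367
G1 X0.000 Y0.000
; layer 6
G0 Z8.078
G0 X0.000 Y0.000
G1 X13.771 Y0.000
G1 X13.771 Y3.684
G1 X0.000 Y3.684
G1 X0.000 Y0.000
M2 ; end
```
solid part
  facet normal 0.0000 0.0000 -1.0000
    outer loop
      vertex 13.771 25.785 0.000
      vertex 13.771 0.000 0.000
      vertex 0.000 0.000 0.000
    endloop
  endfacet
  facet normal 0.0000 0.0000 -1.0000
    outer loop
      vertex 0.000 25.785 0.000
      vertex 13.771 25.785 0.000
      vertex 0.000 0.000 0.000
    endloop
  endfacet
  facet normal 0.0000 -1.0000 0.0000
    outer loop
      vertex 0.000 0.000 0.000
      vertex 13.771 0.000 0.000
      vertex 13.771 0.000 9.424
    endloop
  endfacet
  facet normal 0.0000 -1.0000 0.0000
    outer loop
      vertex 0.000 0.000 0.000
      vertex 13.771 0.000 9.424
      vertex 0.000 0.000 9.424
    endloop
  endfacet
  facet normal 0.0000 0.3433 0.9392
    outer loop
      vertex 0.000 0.000 9.424
      vertex 13.771 0.000 9.424
      vertex 13.771 25.785 0.000
    endloop
  endfacet
  facet normal 0.0000 0.3433 0.9392
    outer loop
      vertex 0.000 0.000 9.424
      vertex 13.771 25.785 0.000
      vertex 0.000 25.785 0.000
    endloop
  endfacet
  facet normal -1.0000 0.0000 0.0000
    outer loop
      vertex 0.000 0.000 9.424
      vertex 0.000 25.785 0.000
      vertex 0.000 0.000 0.000
    endloop
  endfacet
  facet normal 1.0000 0.0000 0.0000
    outer loop
      vertex 13.771 0.000 0.000
      vertex 13.771 25.785 0.000
      vertex 13.771 0.000 9.424
    endloop
  endfacet
endsolid part

The G0 Z moves step by Δz≈1.346 mm. The G1 loops shrink linearly with z, so the solid tapers from its base footprint up to z≈9.42. Closing with a flat bottom cap and the tapered top and triangulating gives 8 facets — a wedge (ramp): 13.8 × 25.8 mm base, rising to 9.42 mm along the y=0 edge and sloping linearly to z=0 at y=25.8.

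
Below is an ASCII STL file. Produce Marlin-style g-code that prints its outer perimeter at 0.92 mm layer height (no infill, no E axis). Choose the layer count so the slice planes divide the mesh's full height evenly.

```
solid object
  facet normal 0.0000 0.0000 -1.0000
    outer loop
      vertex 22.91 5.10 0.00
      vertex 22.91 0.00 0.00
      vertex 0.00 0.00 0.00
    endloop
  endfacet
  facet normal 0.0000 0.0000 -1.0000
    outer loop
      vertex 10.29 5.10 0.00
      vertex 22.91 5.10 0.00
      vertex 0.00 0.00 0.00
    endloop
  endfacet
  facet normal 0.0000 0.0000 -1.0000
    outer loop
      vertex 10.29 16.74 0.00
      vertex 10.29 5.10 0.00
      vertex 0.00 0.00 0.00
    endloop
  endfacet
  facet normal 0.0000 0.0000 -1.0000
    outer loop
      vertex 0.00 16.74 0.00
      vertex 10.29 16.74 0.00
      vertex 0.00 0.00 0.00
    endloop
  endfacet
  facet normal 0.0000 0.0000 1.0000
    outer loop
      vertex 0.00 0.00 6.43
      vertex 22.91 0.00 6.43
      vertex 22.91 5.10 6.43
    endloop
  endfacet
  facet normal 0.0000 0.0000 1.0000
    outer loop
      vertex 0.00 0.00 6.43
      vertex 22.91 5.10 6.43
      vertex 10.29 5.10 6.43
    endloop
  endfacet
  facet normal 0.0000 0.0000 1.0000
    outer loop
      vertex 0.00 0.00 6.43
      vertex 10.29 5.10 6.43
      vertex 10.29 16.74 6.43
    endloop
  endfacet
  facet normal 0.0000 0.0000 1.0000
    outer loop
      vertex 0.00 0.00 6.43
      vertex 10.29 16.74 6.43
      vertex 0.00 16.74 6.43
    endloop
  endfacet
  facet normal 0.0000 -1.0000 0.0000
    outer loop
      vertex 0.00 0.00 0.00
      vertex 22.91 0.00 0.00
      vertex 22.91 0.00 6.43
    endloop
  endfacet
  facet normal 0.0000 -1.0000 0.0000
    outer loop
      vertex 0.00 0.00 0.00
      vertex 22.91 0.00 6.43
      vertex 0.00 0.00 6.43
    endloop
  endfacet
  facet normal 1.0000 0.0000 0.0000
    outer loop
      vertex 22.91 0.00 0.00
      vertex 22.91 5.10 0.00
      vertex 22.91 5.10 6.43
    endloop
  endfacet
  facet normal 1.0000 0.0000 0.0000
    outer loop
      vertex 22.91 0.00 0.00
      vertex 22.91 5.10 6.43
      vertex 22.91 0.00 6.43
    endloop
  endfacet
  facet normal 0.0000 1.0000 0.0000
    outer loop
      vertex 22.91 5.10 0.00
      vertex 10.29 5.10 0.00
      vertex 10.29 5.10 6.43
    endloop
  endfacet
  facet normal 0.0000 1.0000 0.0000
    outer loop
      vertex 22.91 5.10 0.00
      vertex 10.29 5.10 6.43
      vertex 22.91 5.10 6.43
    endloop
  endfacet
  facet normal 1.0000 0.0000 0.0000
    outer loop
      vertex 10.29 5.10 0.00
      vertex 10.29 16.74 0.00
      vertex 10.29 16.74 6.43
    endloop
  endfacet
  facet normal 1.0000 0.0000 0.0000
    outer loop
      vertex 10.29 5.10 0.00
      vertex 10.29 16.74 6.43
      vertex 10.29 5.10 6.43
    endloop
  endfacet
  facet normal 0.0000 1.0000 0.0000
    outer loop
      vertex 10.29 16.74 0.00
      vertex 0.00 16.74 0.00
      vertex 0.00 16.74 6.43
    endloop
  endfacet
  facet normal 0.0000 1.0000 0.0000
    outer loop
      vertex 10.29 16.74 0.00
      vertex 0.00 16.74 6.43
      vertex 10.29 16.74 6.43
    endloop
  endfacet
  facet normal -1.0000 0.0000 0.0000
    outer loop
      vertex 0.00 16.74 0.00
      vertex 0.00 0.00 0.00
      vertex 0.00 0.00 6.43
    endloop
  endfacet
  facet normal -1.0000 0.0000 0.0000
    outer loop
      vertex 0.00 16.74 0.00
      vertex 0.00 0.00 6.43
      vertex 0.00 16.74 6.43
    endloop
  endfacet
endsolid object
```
; perimeter-only toolpath
G21 ; units = mm
G90 ; absolute positioning
G28 ; home
; layer 1
G0 Z0.92
G0 X0.00 Y0.00
G1 X22.91 Y0.00
G1 X22.91 Y5.10
G1 X10.29 Y5.10
G1 X10.29 Y16.74
G1 X0.00 Y16.74
G1 X0.00 Y0.00
; layer 2
G0 Z1.84
G0 X0.00 Y0.00
G1 X22.91 Y0.00
G1 X22.91 Y5.10
G1 X10.29 Y5.10
G1 X10.29 Y16.74
G1 X0.00 Y16.74
G1 X0.00 Y0.00
; layer 3
G0 Z2.76
G0 X0.00 Y0.00
G1 X22.91 Y0.00
G1 X22.91 Y5.10
G1 X10.29 Y5.10
G1 X10.29 Y16.74
G1 X0.00 Y16.74
G1 X0.00 Y0.00
; layer 4
G0 Z3.67
G0 X0.00 Y0.00
G1 X22.91 Y0.00
G1 X22.91 Y5.10
G1 X10.29 Y5.10
G1 X10.29 Y16.74
G1 X0.00 Y16.74
G1 X0.00 Y0.00
; layer 5
G0 Z4.59
G0 X0.00 Y0.00
G1 X22.91 Y0.00
G1 X22.91 Y5.10
G1 X10.29 Y5.10
G1 X10.29 Y16.74
G1 X0.00 Y16.74
G1 X0.00 Y0.00
; layer 6
G0 Z5.51
G0 X0.00 Y0.00
G1 X22.91 Y0.00
G1 X22.91 Y5.10
G1 X10.29 Y5.10
G1 X10.29 Y16.74
G1 X0.00 Y16.74
G1 X0.00 Y0.00
; layer 7
G0 Z6.43
G0 X0.00 Y0.00
G1 X22.91 Y0.00
G1 X22.91 Y5.10
G1 X10.29 Y5.10
G1 X10.29 Y16.74
G1 X0.00 Y16.74
G1 X0.00 Y0.00
M2 ; end

The solid is an L-shaped prism: outer 22.9 × 16.7 mm, arm thicknesses ≈ 5.1 mm (horizontal) and 10.3 mm (vertical), extruded 6.43 mm in z. Slicing at Δz = 0.92 mm — 7 equal slices spanning the solid's height, so layer i sits at z = i·h/7 — gives 7 non-empty perimeters. Each is a 6-segment closed polygon; G0 lifts to the layer z and rapids to the start vertex, then G1 traces the edges.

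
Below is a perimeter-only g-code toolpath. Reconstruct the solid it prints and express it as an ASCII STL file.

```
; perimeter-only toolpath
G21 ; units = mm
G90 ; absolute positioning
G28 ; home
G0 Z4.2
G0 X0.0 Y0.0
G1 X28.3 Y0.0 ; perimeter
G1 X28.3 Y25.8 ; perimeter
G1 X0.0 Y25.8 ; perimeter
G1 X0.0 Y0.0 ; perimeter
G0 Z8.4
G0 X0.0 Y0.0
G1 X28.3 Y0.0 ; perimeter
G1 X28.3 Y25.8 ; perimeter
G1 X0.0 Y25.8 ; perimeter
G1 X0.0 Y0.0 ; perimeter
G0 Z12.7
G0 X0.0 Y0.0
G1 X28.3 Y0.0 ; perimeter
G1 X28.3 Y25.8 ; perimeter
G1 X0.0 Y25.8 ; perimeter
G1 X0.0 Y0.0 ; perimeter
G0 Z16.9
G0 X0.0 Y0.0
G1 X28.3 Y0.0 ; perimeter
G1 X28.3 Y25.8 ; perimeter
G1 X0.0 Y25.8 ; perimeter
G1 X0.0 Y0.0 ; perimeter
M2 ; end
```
solid part
  facet normal 0.0000 0.0000 -1.0000
    outer loop
      vertex 28.3 25.8 0.0
      vertex 28.3 0.0 0.0
      vertex 0.0 0.0 0.0
    endloop
  endfacet
  facet normal 0.0000 0.0000 -1.0000
    outer loop
      vertex 0.0 25.8 0.0
      vertex 28.3 25.8 0.0
      vertex 0.0 0.0 0.0
    endloop
  endfacet
  facet normal 0.0000 0.0000 1.0000
    outer loop
      vertex 0.0 0.0 16.9
      vertex 28.3 0.0 16.9
      vertex 28.3 25.8 16.9
    endloop
  endfacet
  facet normal 0.0000 0.0000 1.0000
    outer loop
      vertex 0.0 0.0 16.9
      vertex 28.3 25.8 16.9
      vertex 0.0 25.8 16.9
    endloop
  endfacet
  facet normal 0.0000 -1.0000 0.0000
    outer loop
      vertex 0.0 0.0 0.0
      vertex 28.3 0.0 0.0
      vertex 28.3 0.0 16.9
    endloop
  endfacet
  facet normal 0.0000 -1.0000 0.0000
    outer loop
      vertex 0.0 0.0 0.0
      vertex 28.3 0.0 16.9
      vertex 0.0 0.0 16.9
    endloop
  endfacet
  facet normal 0.0000 1.0000 0.0000
    outer loop
      vertex 28.3 25.8 16.9
      vertex 28.3 25.8 0.0
      vertex 0.0 25.8 0.0
    endloop
  endfacet
  facet normal 0.0000 1.0000 0.0000
    outer loop
      vertex 0.0 25.8 16.9
      vertex 28.3 25.8 16.9
      vertex 0.0 25.8 0.0
    endloop
  endfacet
  facet normal -1.0000 0.0000 0.0000
    outer loop
      vertex 0.0 25.8 16.9
      vertex 0.0 25.8 0.0
      vertex 0.0 0.0 0.0
    endloop
  endfacet
  facet normal -1.0000 0.0000 0.0000
    outer loop
      vertex 0.0 0.0 16.9
      vertex 0.0 25.8 16.9
      vertex 0.0 0.0 0.0
    endloop
  endfacet
  facet normal 1.0000 0.0000 0.0000
    outer loop
      vertex 28.3 0.0 0.0
      vertex 28.3 25.8 0.0
      vertex 28.3 25.8 16.9
    endloop
  endfacet
  facet normal 1.0000 0.0000 0.0000
    outer loop
      vertex 28.3 0.0 0.0
      vertex 28.3 25.8 16.9
      vertex 28.3 0.0 16.9
    endloop
  endfacet
endsolid part

The G0 Z moves step by Δz≈4.2 mm. Every layer's G1 loop is the same polygon, so the solid is a straight extrusion of it from z=0 to z≈16.9. Closing with flat bottom and top caps and triangulating gives 12 facets — a rectangular box, roughly 28.3 × 25.8 mm footprint and 16.9 mm tall.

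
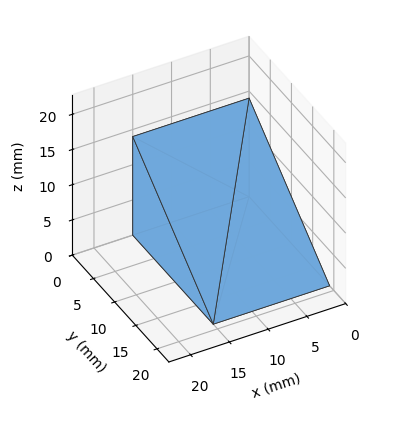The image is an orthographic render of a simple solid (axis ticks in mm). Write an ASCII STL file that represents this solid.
Reading the render: the shape is a wedge (ramp): 15 × 19 mm base, rising to 14 mm along the y=0 edge and sloping linearly to z=0 at y=19 (dimensions read to the nearest mm from the axis ticks). For the STL, each face is triangulated and given an outward normal.

solid part
  facet normal 0.0000 0.0000 -1.0000
    outer loop
      vertex 15.00 19.00 0.00
      vertex 15.00 0.00 0.00
      vertex 0.00 0.00 0.00
    endloop
  endfacet
  facet normal 0.0000 0.0000 -1.0000
    outer loop
      vertex 0.00 19.00 0.00
      vertex 15.00 19.00 0.00
      vertex 0.00 0.00 0.00
    endloop
  endfacet
  facet normal 0.0000 -1.0000 0.0000
    outer loop
      vertex 0.00 0.00 0.00
      vertex 15.00 0.00 0.00
      vertex 15.00 0.00 14.00
    endloop
  endfacet
  facet normal 0.0000 -1.0000 0.0000
    outer loop
      vertex 0.00 0.00 0.00
      vertex 15.00 0.00 14.00
      vertex 0.00 0.00 14.00
    endloop
  endfacet
  facet normal 0.0000 0.5932 0.8051
    outer loop
      vertex 0.00 0.00 14.00
      vertex 15.00 0.00 14.00
      vertex 15.00 19.00 0.00
    endloop
  endfacet
  facet normal 0.0000 0.5932 0.8051
    outer loop
      vertex 0.00 0.00 14.00
      vertex 15.00 19.00 0.00
      vertex 0.00 19.00 0.00
    endloop
  endfacet
  facet normal -1.0000 0.0000 0.0000
    outer loop
      vertex 0.00 0.00 14.00
      vertex 0.00 19.00 0.00
      vertex 0.00 0.00 0.00
    endloop
  endfacet
  facet normal 1.0000 0.0000 0.0000
    outer loop
      vertex 15.00 0.00 0.00
      vertex 15.00 19.00 0.00
      vertex 15.00 0.00 14.00
    endloop
  endfacet
endsolid part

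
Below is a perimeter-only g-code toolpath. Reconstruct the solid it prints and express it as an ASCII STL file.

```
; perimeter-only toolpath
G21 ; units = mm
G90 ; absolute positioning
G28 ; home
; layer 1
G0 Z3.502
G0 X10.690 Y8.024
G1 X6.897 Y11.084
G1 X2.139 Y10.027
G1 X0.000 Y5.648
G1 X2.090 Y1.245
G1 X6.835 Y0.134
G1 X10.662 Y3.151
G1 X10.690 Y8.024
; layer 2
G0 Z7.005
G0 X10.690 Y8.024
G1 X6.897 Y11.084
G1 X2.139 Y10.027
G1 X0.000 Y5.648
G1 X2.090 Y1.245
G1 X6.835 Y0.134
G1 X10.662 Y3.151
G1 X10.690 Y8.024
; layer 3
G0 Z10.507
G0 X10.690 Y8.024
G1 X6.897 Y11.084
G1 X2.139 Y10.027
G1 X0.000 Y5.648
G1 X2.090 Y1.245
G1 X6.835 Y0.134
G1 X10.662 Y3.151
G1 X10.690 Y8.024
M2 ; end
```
solid part
  facet normal 0.0000 0.0000 -1.0000
    outer loop
      vertex 2.139 10.027 0.000
      vertex 6.897 11.084 0.000
      vertex 10.690 8.024 0.000
    endloop
  endfacet
  facet normal 0.0000 0.0000 -1.0000
    outer loop
      vertex 0.000 5.648 0.000
      vertex 2.139 10.027 0.000
      vertex 10.690 8.024 0.000
    endloop
  endfacet
  facet normal 0.0000 0.0000 -1.0000
    outer loop
      vertex 2.090 1.245 0.000
      vertex 0.000 5.648 0.000
      vertex 10.690 8.024 0.000
    endloop
  endfacet
  facet normal 0.0000 0.0000 -1.0000
    outer loop
      vertex 6.835 0.134 0.000
      vertex 2.090 1.245 0.000
      vertex 10.690 8.024 0.000
    endloop
  endfacet
  facet normal 0.0000 0.0000 -1.0000
    outer loop
      vertex 10.662 3.151 0.000
      vertex 6.835 0.134 0.000
      vertex 10.690 8.024 0.000
    endloop
  endfacet
  facet normal 0.0000 0.0000 1.0000
    outer loop
      vertex 10.690 8.024 10.507
      vertex 6.897 11.084 10.507
      vertex 2.139 10.027 10.507
    endloop
  endfacet
  facet normal 0.0000 0.0000 1.0000
    outer loop
      vertex 10.690 8.024 10.507
      vertex 2.139 10.027 10.507
      vertex 0.000 5.648 10.507
    endloop
  endfacet
  facet normal 0.0000 0.0000 1.0000
    outer loop
      vertex 10.690 8.024 10.507
      vertex 0.000 5.648 10.507
      vertex 2.090 1.245 10.507
    endloop
  endfacet
  facet normal 0.0000 0.0000 1.0000
    outer loop
      vertex 10.690 8.024 10.507
      vertex 2.090 1.245 10.507
      vertex 6.835 0.134 10.507
    endloop
  endfacet
  facet normal 0.0000 0.0000 1.0000
    outer loop
      vertex 10.690 8.024 10.507
      vertex 6.835 0.134 10.507
      vertex 10.662 3.151 10.507
    endloop
  endfacet
  facet normal 0.6279 0.7783 0.0000
    outer loop
      vertex 10.690 8.024 0.000
      vertex 6.897 11.084 0.000
      vertex 6.897 11.084 10.507
    endloop
  endfacet
  facet normal 0.6279 0.7783 0.0000
    outer loop
      vertex 10.690 8.024 0.000
      vertex 6.897 11.084 10.507
      vertex 10.690 8.024 10.507
    endloop
  endfacet
  facet normal -0.2169 0.9762 0.0000
    outer loop
      vertex 6.897 11.084 0.000
      vertex 2.139 10.027 0.000
      vertex 2.139 10.027 10.507
    endloop
  endfacet
  facet normal -0.2169 0.9762 0.0000
    outer loop
      vertex 6.897 11.084 0.000
      vertex 2.139 10.027 10.507
      vertex 6.897 11.084 10.507
    endloop
  endfacet
  facet normal -0.8985 0.4389 0.0000
    outer loop
      vertex 2.139 10.027 0.000
      vertex 0.000 5.648 0.000
      vertex 0.000 5.648 10.507
    endloop
  endfacet
  facet normal -0.8985 0.4389 0.0000
    outer loop
      vertex 2.139 10.027 0.000
      vertex 0.000 5.648 10.507
      vertex 2.139 10.027 10.507
    endloop
  endfacet
  facet normal -0.9034 -0.4288 0.0000
    outer loop
      vertex 0.000 5.648 0.000
      vertex 2.090 1.245 0.000
      vertex 2.090 1.245 10.507
    endloop
  endfacet
  facet normal -0.9034 -0.4288 0.0000
    outer loop
      vertex 0.000 5.648 0.000
      vertex 2.090 1.245 10.507
      vertex 0.000 5.648 10.507
    endloop
  endfacet
  facet normal -0.2280 -0.9737 0.0000
    outer loop
      vertex 2.090 1.245 0.000
      vertex 6.835 0.134 0.000
      vertex 6.835 0.134 10.507
    endloop
  endfacet
  facet normal -0.2280 -0.9737 0.0000
    outer loop
      vertex 2.090 1.245 0.000
      vertex 6.835 0.134 10.507
      vertex 2.090 1.245 10.507
    endloop
  endfacet
  facet normal 0.6191 -0.7853 0.0000
    outer loop
      vertex 6.835 0.134 0.000
      vertex 10.662 3.151 0.000
      vertex 10.662 3.151 10.507
    endloop
  endfacet
  facet normal 0.6191 -0.7853 0.0000
    outer loop
      vertex 6.835 0.134 0.000
      vertex 10.662 3.151 10.507
      vertex 6.835 0.134 10.507
    endloop
  endfacet
  facet normal 1.0000 -0.0057 0.0000
    outer loop
      vertex 10.662 3.151 0.000
      vertex 10.690 8.024 0.000
      vertex 10.690 8.024 10.507
    endloop
  endfacet
  facet normal 1.0000 -0.0057 0.0000
    outer loop
      vertex 10.662 3.151 0.000
      vertex 10.690 8.024 10.507
      vertex 10.662 3.151 10.507
    endloop
  endfacet
endsolid part

The G0 Z moves step by Δz≈3.502 mm. Every layer's G1 loop is the same polygon, so the solid is a straight extrusion of it from z=0 to z≈10.5. Closing with flat bottom and top caps and triangulating gives 24 facets — a regular 7-sided prism (a cylinder approximated with 7 flat sides), circumscribed radius ≈ 5.62 mm, height ≈ 10.5 mm.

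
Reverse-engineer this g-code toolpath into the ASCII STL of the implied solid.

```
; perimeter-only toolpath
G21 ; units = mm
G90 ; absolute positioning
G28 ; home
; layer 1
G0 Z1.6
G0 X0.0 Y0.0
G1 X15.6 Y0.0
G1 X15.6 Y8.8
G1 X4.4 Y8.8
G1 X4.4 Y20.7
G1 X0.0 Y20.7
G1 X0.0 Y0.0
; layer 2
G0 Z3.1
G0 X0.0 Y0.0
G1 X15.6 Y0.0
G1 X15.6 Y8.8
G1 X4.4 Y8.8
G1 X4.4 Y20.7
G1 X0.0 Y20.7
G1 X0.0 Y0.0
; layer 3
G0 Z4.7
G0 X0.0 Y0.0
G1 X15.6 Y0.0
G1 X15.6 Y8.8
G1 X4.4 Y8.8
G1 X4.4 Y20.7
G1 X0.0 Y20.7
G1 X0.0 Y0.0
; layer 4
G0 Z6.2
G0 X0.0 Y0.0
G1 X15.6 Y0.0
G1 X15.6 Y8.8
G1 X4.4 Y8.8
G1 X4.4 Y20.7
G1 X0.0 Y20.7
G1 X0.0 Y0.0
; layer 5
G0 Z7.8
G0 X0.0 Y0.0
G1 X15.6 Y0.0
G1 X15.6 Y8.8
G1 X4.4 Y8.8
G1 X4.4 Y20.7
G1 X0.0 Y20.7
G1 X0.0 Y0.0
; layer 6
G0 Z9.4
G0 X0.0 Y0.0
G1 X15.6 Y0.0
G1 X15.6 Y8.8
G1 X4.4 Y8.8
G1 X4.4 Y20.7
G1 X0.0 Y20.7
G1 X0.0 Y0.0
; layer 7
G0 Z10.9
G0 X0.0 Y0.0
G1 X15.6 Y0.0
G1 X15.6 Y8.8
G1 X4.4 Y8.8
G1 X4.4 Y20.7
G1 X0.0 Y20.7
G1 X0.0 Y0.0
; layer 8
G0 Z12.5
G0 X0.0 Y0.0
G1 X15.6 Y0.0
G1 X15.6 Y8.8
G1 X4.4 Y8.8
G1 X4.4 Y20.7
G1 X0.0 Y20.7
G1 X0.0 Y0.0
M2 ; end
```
solid part
  facet normal 0.0000 0.0000 -1.0000
    outer loop
      vertex 15.6 8.8 0.0
      vertex 15.6 0.0 0.0
      vertex 0.0 0.0 0.0
    endloop
  endfacet
  facet normal 0.0000 0.0000 -1.0000
    outer loop
      vertex 4.4 8.8 0.0
      vertex 15.6 8.8 0.0
      vertex 0.0 0.0 0.0
    endloop
  endfacet
  facet normal 0.0000 0.0000 -1.0000
    outer loop
      vertex 4.4 20.7 0.0
      vertex 4.4 8.8 0.0
      vertex 0.0 0.0 0.0
    endloop
  endfacet
  facet normal 0.0000 0.0000 -1.0000
    outer loop
      vertex 0.0 20.7 0.0
      vertex 4.4 20.7 0.0
      vertex 0.0 0.0 0.0
    endloop
  endfacet
  facet normal 0.0000 0.0000 1.0000
    outer loop
      vertex 0.0 0.0 12.5
      vertex 15.6 0.0 12.5
      vertex 15.6 8.8 12.5
    endloop
  endfacet
  facet normal 0.0000 0.0000 1.0000
    outer loop
      vertex 0.0 0.0 12.5
      vertex 15.6 8.8 12.5
      vertex 4.4 8.8 12.5
    endloop
  endfacet
  facet normal 0.0000 0.0000 1.0000
    outer loop
      vertex 0.0 0.0 12.5
      vertex 4.4 8.8 12.5
      vertex 4.4 20.7 12.5
    endloop
  endfacet
  facet normal 0.0000 0.0000 1.0000
    outer loop
      vertex 0.0 0.0 12.5
      vertex 4.4 20.7 12.5
      vertex 0.0 20.7 12.5
    endloop
  endfacet
  facet normal 0.0000 -1.0000 0.0000
    outer loop
      vertex 0.0 0.0 0.0
      vertex 15.6 0.0 0.0
      vertex 15.6 0.0 12.5
    endloop
  endfacet
  facet normal 0.0000 -1.0000 0.0000
    outer loop
      vertex 0.0 0.0 0.0
      vertex 15.6 0.0 12.5
      vertex 0.0 0.0 12.5
    endloop
  endfacet
  facet normal 1.0000 0.0000 0.0000
    outer loop
      vertex 15.6 0.0 0.0
      vertex 15.6 8.8 0.0
      vertex 15.6 8.8 12.5
    endloop
  endfacet
  facet normal 1.0000 0.0000 0.0000
    outer loop
      vertex 15.6 0.0 0.0
      vertex 15.6 8.8 12.5
      vertex 15.6 0.0 12.5
    endloop
  endfacet
  facet normal 0.0000 1.0000 0.0000
    outer loop
      vertex 15.6 8.8 0.0
      vertex 4.4 8.8 0.0
      vertex 4.4 8.8 12.5
    endloop
  endfacet
  facet normal 0.0000 1.0000 0.0000
    outer loop
      vertex 15.6 8.8 0.0
      vertex 4.4 8.8 12.5
      vertex 15.6 8.8 12.5
    endloop
  endfacet
  facet normal 1.0000 0.0000 0.0000
    outer loop
      vertex 4.4 8.8 0.0
      vertex 4.4 20.7 0.0
      vertex 4.4 20.7 12.5
    endloop
  endfacet
  facet normal 1.0000 0.0000 0.0000
    outer loop
      vertex 4.4 8.8 0.0
      vertex 4.4 20.7 12.5
      vertex 4.4 8.8 12.5
    endloop
  endfacet
  facet normal 0.0000 1.0000 0.0000
    outer loop
      vertex 4.4 20.7 0.0
      vertex 0.0 20.7 0.0
      vertex 0.0 20.7 12.5
    endloop
  endfacet
  facet normal 0.0000 1.0000 0.0000
    outer loop
      vertex 4.4 20.7 0.0
      vertex 0.0 20.7 12.5
      vertex 4.4 20.7 12.5
    endloop
  endfacet
  facet normal -1.0000 0.0000 0.0000
    outer loop
      vertex 0.0 20.7 0.0
      vertex 0.0 0.0 0.0
      vertex 0.0 0.0 12.5
    endloop
  endfacet
  facet normal -1.0000 0.0000 0.0000
    outer loop
      vertex 0.0 20.7 0.0
      vertex 0.0 0.0 12.5
      vertex 0.0 20.7 12.5
    endloop
  endfacet
endsolid part

The G0 Z moves step by Δz≈1.6 mm. Every layer's G1 loop is the same polygon, so the solid is a straight extrusion of it from z=0 to z≈12.5. Closing with flat bottom and top caps and triangulating gives 20 facets — an L-shaped prism: outer 15.6 × 20.7 mm, arm thicknesses ≈ 8.8 mm (horizontal) and 4.4 mm (vertical), extruded 12.5 mm in z.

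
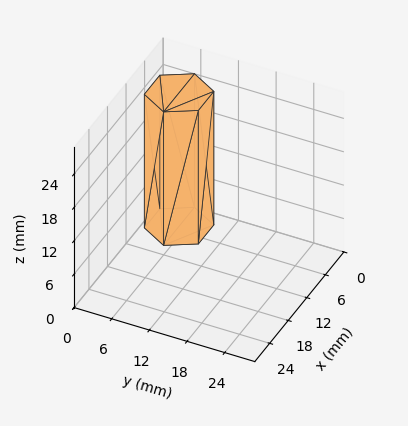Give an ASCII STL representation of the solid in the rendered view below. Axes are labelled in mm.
Reading the render: the shape is a regular 6-sided prism (a cylinder approximated with 6 flat sides), circumscribed radius ≈ 5 mm, height ≈ 24 mm (dimensions read to the nearest mm from the axis ticks). For the STL, each face is triangulated and given an outward normal.

solid part
  facet normal 0.0000 0.0000 -1.0000
    outer loop
      vertex 2.5 9.3 0.0
      vertex 7.5 9.3 0.0
      vertex 10.0 5.0 0.0
    endloop
  endfacet
  facet normal 0.0000 0.0000 -1.0000
    outer loop
      vertex 0.0 5.0 0.0
      vertex 2.5 9.3 0.0
      vertex 10.0 5.0 0.0
    endloop
  endfacet
  facet normal 0.0000 0.0000 -1.0000
    outer loop
      vertex 2.5 0.7 0.0
      vertex 0.0 5.0 0.0
      vertex 10.0 5.0 0.0
    endloop
  endfacet
  facet normal 0.0000 0.0000 -1.0000
    outer loop
      vertex 7.5 0.7 0.0
      vertex 2.5 0.7 0.0
      vertex 10.0 5.0 0.0
    endloop
  endfacet
  facet normal 0.0000 0.0000 1.0000
    outer loop
      vertex 10.0 5.0 24.0
      vertex 7.5 9.3 24.0
      vertex 2.5 9.3 24.0
    endloop
  endfacet
  facet normal 0.0000 0.0000 1.0000
    outer loop
      vertex 10.0 5.0 24.0
      vertex 2.5 9.3 24.0
      vertex 0.0 5.0 24.0
    endloop
  endfacet
  facet normal 0.0000 0.0000 1.0000
    outer loop
      vertex 10.0 5.0 24.0
      vertex 0.0 5.0 24.0
      vertex 2.5 0.7 24.0
    endloop
  endfacet
  facet normal 0.0000 0.0000 1.0000
    outer loop
      vertex 10.0 5.0 24.0
      vertex 2.5 0.7 24.0
      vertex 7.5 0.7 24.0
    endloop
  endfacet
  facet normal 0.8645 0.5026 0.0000
    outer loop
      vertex 10.0 5.0 0.0
      vertex 7.5 9.3 0.0
      vertex 7.5 9.3 24.0
    endloop
  endfacet
  facet normal 0.8645 0.5026 0.0000
    outer loop
      vertex 10.0 5.0 0.0
      vertex 7.5 9.3 24.0
      vertex 10.0 5.0 24.0
    endloop
  endfacet
  facet normal 0.0000 1.0000 0.0000
    outer loop
      vertex 7.5 9.3 0.0
      vertex 2.5 9.3 0.0
      vertex 2.5 9.3 24.0
    endloop
  endfacet
  facet normal 0.0000 1.0000 0.0000
    outer loop
      vertex 7.5 9.3 0.0
      vertex 2.5 9.3 24.0
      vertex 7.5 9.3 24.0
    endloop
  endfacet
  facet normal -0.8645 0.5026 0.0000
    outer loop
      vertex 2.5 9.3 0.0
      vertex 0.0 5.0 0.0
      vertex 0.0 5.0 24.0
    endloop
  endfacet
  facet normal -0.8645 0.5026 0.0000
    outer loop
      vertex 2.5 9.3 0.0
      vertex 0.0 5.0 24.0
      vertex 2.5 9.3 24.0
    endloop
  endfacet
  facet normal -0.8645 -0.5026 0.0000
    outer loop
      vertex 0.0 5.0 0.0
      vertex 2.5 0.7 0.0
      vertex 2.5 0.7 24.0
    endloop
  endfacet
  facet normal -0.8645 -0.5026 0.0000
    outer loop
      vertex 0.0 5.0 0.0
      vertex 2.5 0.7 24.0
      vertex 0.0 5.0 24.0
    endloop
  endfacet
  facet normal 0.0000 -1.0000 0.0000
    outer loop
      vertex 2.5 0.7 0.0
      vertex 7.5 0.7 0.0
      vertex 7.5 0.7 24.0
    endloop
  endfacet
  facet normal 0.0000 -1.0000 0.0000
    outer loop
      vertex 2.5 0.7 0.0
      vertex 7.5 0.7 24.0
      vertex 2.5 0.7 24.0
    endloop
  endfacet
  facet normal 0.8645 -0.5026 0.0000
    outer loop
      vertex 7.5 0.7 0.0
      vertex 10.0 5.0 0.0
      vertex 10.0 5.0 24.0
    endloop
  endfacet
  facet normal 0.8645 -0.5026 0.0000
    outer loop
      vertex 7.5 0.7 0.0
      vertex 10.0 5.0 24.0
      vertex 7.5 0.7 24.0
    endloop
  endfacet
endsolid part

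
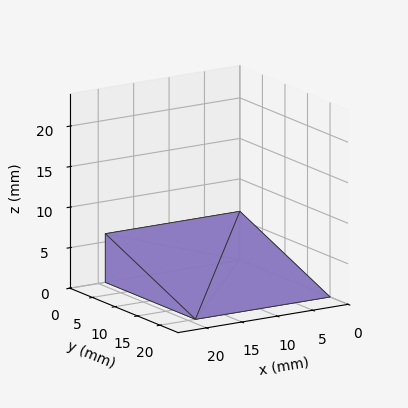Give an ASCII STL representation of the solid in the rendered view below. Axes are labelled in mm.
Reading the render: the shape is a wedge (ramp): 19 × 20 mm base, rising to 6 mm along the y=0 edge and sloping linearly to z=0 at y=20 (dimensions read to the nearest mm from the axis ticks). For the STL, each face is triangulated and given an outward normal.

solid part
  facet normal 0.0000 0.0000 -1.0000
    outer loop
      vertex 19.000 20.000 0.000
      vertex 19.000 0.000 0.000
      vertex 0.000 0.000 0.000
    endloop
  endfacet
  facet normal 0.0000 0.0000 -1.0000
    outer loop
      vertex 0.000 20.000 0.000
      vertex 19.000 20.000 0.000
      vertex 0.000 0.000 0.000
    endloop
  endfacet
  facet normal 0.0000 -1.0000 0.0000
    outer loop
      vertex 0.000 0.000 0.000
      vertex 19.000 0.000 0.000
      vertex 19.000 0.000 6.000
    endloop
  endfacet
  facet normal 0.0000 -1.0000 0.0000
    outer loop
      vertex 0.000 0.000 0.000
      vertex 19.000 0.000 6.000
      vertex 0.000 0.000 6.000
    endloop
  endfacet
  facet normal 0.0000 0.2873 0.9578
    outer loop
      vertex 0.000 0.000 6.000
      vertex 19.000 0.000 6.000
      vertex 19.000 20.000 0.000
    endloop
  endfacet
  facet normal 0.0000 0.2873 0.9578
    outer loop
      vertex 0.000 0.000 6.000
      vertex 19.000 20.000 0.000
      vertex 0.000 20.000 0.000
    endloop
  endfacet
  facet normal -1.0000 0.0000 0.0000
    outer loop
      vertex 0.000 0.000 6.000
      vertex 0.000 20.000 0.000
      vertex 0.000 0.000 0.000
    endloop
  endfacet
  facet normal 1.0000 0.0000 0.0000
    outer loop
      vertex 19.000 0.000 0.000
      vertex 19.000 20.000 0.000
      vertex 19.000 0.000 6.000
    endloop
  endfacet
endsolid part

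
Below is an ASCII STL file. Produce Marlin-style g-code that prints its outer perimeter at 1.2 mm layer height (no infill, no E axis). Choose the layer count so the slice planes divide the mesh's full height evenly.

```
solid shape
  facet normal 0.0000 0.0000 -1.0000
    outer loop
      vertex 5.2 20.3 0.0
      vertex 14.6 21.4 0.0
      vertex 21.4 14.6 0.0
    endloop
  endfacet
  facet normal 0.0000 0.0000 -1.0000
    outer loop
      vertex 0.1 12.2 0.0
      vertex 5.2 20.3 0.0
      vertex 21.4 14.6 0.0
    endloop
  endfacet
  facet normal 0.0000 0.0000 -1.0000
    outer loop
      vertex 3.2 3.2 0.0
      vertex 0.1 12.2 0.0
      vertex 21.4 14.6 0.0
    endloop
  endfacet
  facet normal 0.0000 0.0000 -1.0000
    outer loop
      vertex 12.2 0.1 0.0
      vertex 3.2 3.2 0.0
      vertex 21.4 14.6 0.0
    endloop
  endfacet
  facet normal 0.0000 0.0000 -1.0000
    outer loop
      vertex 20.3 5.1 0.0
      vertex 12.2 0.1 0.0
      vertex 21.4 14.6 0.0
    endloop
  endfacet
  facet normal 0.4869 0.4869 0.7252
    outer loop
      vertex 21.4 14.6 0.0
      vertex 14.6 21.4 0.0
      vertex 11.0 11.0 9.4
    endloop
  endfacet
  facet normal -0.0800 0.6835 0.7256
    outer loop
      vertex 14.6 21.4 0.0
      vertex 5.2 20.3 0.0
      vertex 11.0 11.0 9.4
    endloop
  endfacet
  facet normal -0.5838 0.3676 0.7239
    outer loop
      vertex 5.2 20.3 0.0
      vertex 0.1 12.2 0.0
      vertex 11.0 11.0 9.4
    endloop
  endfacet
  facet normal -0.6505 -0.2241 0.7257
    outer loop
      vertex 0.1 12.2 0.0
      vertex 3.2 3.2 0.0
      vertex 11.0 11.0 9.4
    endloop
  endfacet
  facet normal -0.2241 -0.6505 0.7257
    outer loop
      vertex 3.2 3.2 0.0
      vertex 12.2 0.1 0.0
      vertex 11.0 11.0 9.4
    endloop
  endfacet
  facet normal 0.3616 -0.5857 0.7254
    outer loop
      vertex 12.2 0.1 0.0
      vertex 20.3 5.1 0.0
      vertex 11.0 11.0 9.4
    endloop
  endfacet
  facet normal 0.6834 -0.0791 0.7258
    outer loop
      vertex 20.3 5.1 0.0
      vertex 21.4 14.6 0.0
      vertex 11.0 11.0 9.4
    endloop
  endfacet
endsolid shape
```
; perimeter-only toolpath
G21 ; units = mm
G90 ; absolute positioning
G28 ; home
; layer 1
G0 Z1.2
G0 X20.1 Y14.2
G1 X14.2 Y20.1
G1 X5.9 Y19.1
G1 X1.5 Y12.0
G1 X4.2 Y4.2
G1 X12.0 Y1.5
G1 X19.1 Y5.8
G1 X20.1 Y14.2
; layer 2
G0 Z2.4
G0 X18.8 Y13.7
G1 X13.7 Y18.8
G1 X6.7 Y18.0
G1 X2.8 Y11.9
G1 X5.2 Y5.2
G1 X11.9 Y2.8
G1 X18.0 Y6.6
G1 X18.8 Y13.7
; layer 3
G0 Z3.5
G0 X17.5 Y13.2
G1 X13.2 Y17.5
G1 X7.4 Y16.8
G1 X4.2 Y11.8
G1 X6.1 Y6.1
G1 X11.8 Y4.2
G1 X16.8 Y7.3
G1 X17.5 Y13.2
; layer 4
G0 Z4.7
G0 X16.2 Y12.8
G1 X12.8 Y16.2
G1 X8.1 Y15.7
G1 X5.5 Y11.6
G1 X7.1 Y7.1
G1 X11.6 Y5.5
G1 X15.7 Y8.1
G1 X16.2 Y12.8
; layer 5
G0 Z5.9
G0 X14.9 Y12.3
G1 X12.3 Y14.9
G1 X8.8 Y14.5
G1 X6.9 Y11.4
G1 X8.1 Y8.1
G1 X11.4 Y6.9
G1 X14.5 Y8.8
G1 X14.9 Y12.3
; layer 6
G0 Z7.1
G0 X13.6 Y11.9
G1 X11.9 Y13.6
G1 X9.6 Y13.3
G1 X8.3 Y11.3
G1 X9.1 Y9.1
G1 X11.3 Y8.3
G1 X13.3 Y9.5
G1 X13.6 Y11.9
; layer 7
G0 Z8.2
G0 X12.3 Y11.4
G1 X11.4 Y12.3
G1 X10.3 Y12.2
G1 X9.6 Y11.1
G1 X10.0 Y10.0
G1 X11.1 Y9.6
G1 X12.2 Y10.3
G1 X12.3 Y11.4
M2 ; end

The solid is a regular 7-sided pyramid, base circumscribed radius ≈ 11 mm, apex at z ≈ 9.4 mm. Slicing at Δz = 1.2 mm — 8 equal slices spanning the solid's height, so layer i sits at z = i·h/8 — gives 7 non-empty perimeters. Each is a 7-segment closed polygon; G0 lifts to the layer z and rapids to the start vertex, then G1 traces the edges. The cross-section shrinks linearly with z (the slice at the apex is degenerate and omitted).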